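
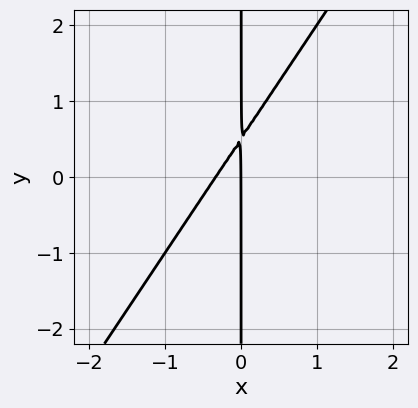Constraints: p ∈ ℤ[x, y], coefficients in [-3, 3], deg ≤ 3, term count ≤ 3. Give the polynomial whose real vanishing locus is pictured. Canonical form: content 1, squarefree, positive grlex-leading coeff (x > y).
3*x^2 - 2*x*y + x

deg p = 2.
Against the integer gridlines: it crosses the x-axis at the gridline x = 0; every point of the y-axis in the box is on the curve.
Assembling these constraints gives the stated polynomial.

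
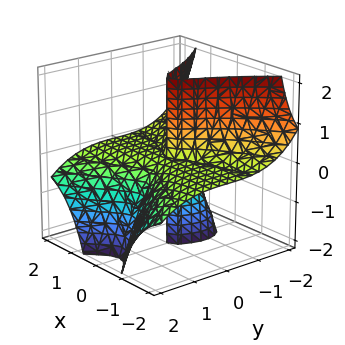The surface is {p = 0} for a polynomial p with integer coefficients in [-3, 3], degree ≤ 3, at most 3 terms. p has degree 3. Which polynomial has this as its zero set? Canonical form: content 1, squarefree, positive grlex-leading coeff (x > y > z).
3*x^2*z + y^3 + y*z

First, I count 2 distinct pieces. They look like related sheets of one shape, so recover p as a whole.
Then, the degree is 3 — the shape is more complex than any degree-2 surface.
Then, reading off the gridlines: the visible z-axis segment lies entirely on the surface; every point of the x-axis in the box is on the surface; one y-axis crossing is at y = 0.
Finally, the integer polynomial consistent with all of this is the stated p.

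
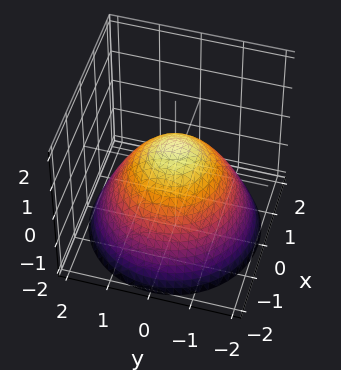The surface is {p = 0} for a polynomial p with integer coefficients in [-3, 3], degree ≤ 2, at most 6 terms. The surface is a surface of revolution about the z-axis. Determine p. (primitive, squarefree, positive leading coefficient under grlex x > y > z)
2*x^2 + 2*y^2 + 3*z - 2

Degree: the shape is more complex than any degree-1 surface, so deg p = 2.
Symmetries: every cross-section ⟂ z is a circle, so x, y appear only via x² + y².
Against the integer gridlines: among the integer gridlines, it crosses the y-axis at y ∈ {-1, 1}; among the integer gridlines, it crosses the x-axis at x ∈ {-1, 1}; a circular section at z = -1 has radius between 1 and 2.
These observations pin down the coefficients.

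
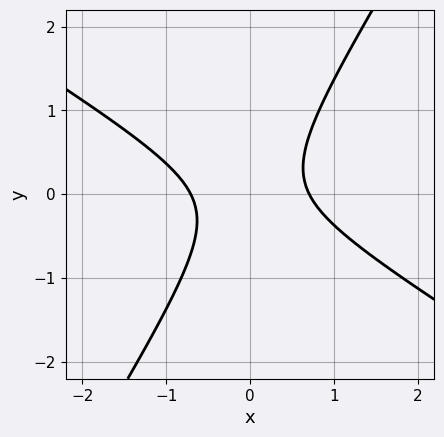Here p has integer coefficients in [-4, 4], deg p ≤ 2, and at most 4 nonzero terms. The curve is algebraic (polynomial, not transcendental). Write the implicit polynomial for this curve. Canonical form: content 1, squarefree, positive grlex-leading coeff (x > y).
2*x^2 + 2*x*y - 2*y^2 - 1

(a) deg p = 2. No degree-1 curve has this shape.
(b) From the visible intercepts: no y-intercept at any integer in the box.
(c) Putting this together gives p.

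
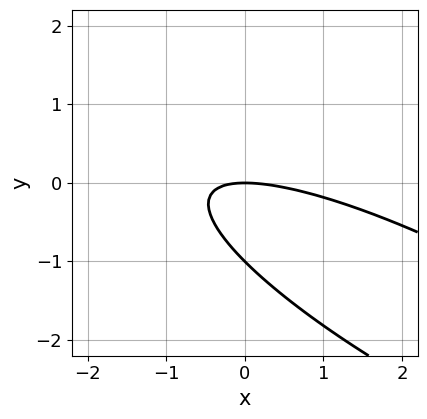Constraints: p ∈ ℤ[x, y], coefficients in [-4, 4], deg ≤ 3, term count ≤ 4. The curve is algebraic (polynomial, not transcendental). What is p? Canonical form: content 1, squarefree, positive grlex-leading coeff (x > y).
The degree is 2 — a generic line meets the curve in up to 2 points.
From the axis intercepts and sections: among the integer gridlines, it crosses the y-axis at y ∈ {-1, 0}; it meets the x-axis at x = 0 (among the integer gridlines).
Putting this together gives p.

x^2 + 3*x*y + 3*y^2 + 3*y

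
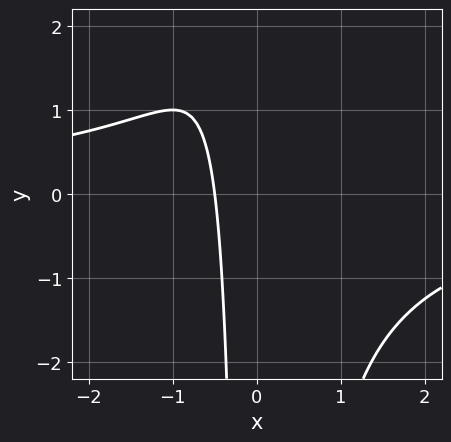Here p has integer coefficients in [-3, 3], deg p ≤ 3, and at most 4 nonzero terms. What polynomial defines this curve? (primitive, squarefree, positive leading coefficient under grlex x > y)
x^2*y + 2*x + 1

1. Degree: a generic line meets the curve in up to 3 points, so deg p = 3.
2. Reading off the gridlines: no y-intercept at any integer in the box.
3. These observations pin down the coefficients.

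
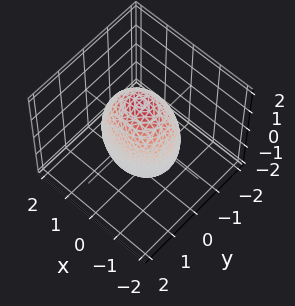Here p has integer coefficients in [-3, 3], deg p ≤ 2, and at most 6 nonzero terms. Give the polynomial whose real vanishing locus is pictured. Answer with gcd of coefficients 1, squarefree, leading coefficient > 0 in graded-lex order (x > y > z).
2*x^2 + 3*y^2 + z^2 - 3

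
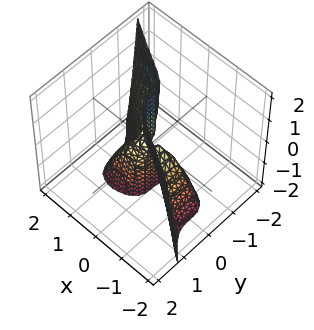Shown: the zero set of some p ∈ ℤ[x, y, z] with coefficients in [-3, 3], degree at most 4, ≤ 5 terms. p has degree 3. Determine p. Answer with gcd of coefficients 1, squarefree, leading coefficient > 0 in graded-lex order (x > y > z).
(a) Degree: a generic line meets the surface in up to 3 points, so deg p = 3.
(b) Observable constraints: it meets the x-axis at x = 0 (among the integer gridlines); the visible z-axis segment lies entirely on the surface.
(c) Together with the visible shape, these determine p as stated.

x^3 + 3*y^3 + x*z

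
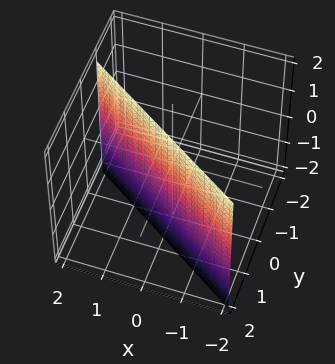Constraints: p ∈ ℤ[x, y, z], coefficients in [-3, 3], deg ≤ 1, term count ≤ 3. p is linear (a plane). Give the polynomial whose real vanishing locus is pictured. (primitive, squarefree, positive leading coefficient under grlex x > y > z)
1. deg p = 1.
2. From the visible intercepts: no z-intercept at any integer in the box; it meets the x-axis at x = 1 (among the integer gridlines).
3. These observations pin down the coefficients.

2*x + 3*y - 2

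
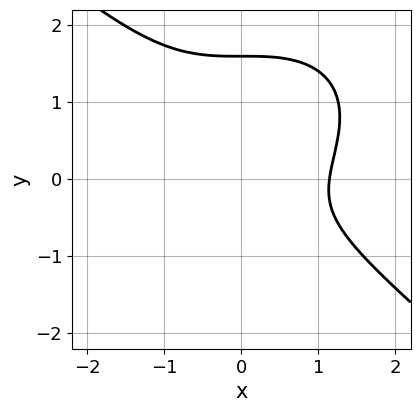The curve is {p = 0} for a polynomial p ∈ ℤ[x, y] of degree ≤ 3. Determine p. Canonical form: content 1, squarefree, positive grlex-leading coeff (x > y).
2*x^3 + 3*y^3 - 3*y^2 - y - 3

1. deg p = 3.
2. The integer polynomial consistent with all of this is the stated p.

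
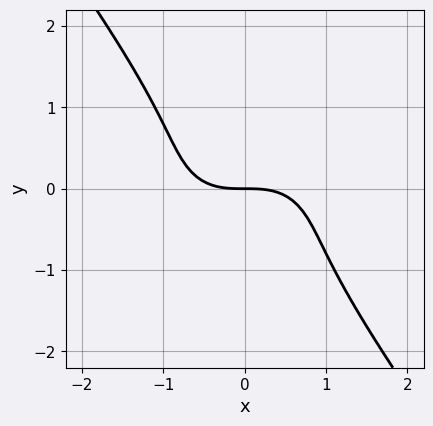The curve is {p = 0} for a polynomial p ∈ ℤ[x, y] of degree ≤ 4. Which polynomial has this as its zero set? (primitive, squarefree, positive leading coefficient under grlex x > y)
1. Degree: no degree-2 curve has this shape, so deg p = 3.
2. Observable constraints: it meets the x-axis at x = 0 (among the integer gridlines); it crosses the y-axis at the gridline y = 0.
3. Putting this together gives p.

2*x^3 + 3*x*y^2 + 3*y^3 + 3*y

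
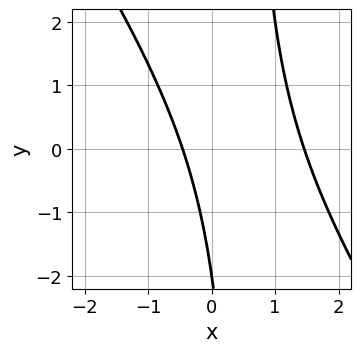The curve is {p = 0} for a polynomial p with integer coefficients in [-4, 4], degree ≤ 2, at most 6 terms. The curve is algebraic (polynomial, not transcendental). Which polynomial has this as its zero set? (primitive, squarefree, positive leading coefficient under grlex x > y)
3*x^2 + 2*x*y - 3*x - y - 2

Degree: a generic line meets the curve in up to 2 points, so deg p = 2.
Reading off the gridlines: one y-axis crossing is at y = -2.
Together with the visible shape, these determine p as stated.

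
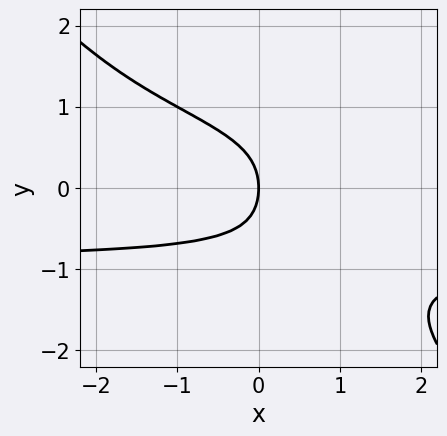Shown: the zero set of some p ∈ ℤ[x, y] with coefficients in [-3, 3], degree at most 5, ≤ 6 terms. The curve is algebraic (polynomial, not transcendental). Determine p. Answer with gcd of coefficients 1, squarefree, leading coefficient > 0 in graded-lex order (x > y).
Degree: the shape is more complex than any degree-3 curve, so deg p = 4.
Checking where it meets the axes: it meets the y-axis at y = 0 (among the integer gridlines); it meets the x-axis at x = 0 (among the integer gridlines).
Assembling these constraints gives the stated polynomial.

3*x*y^3 + 3*y^4 - x*y^2 + 2*y^2 + 3*x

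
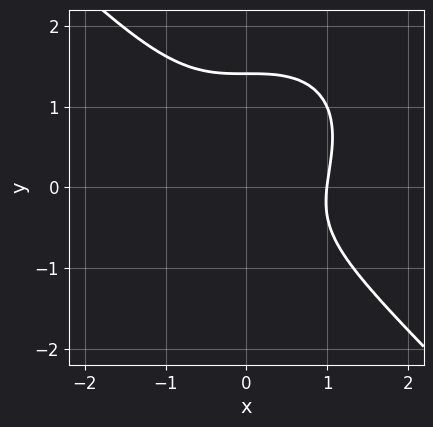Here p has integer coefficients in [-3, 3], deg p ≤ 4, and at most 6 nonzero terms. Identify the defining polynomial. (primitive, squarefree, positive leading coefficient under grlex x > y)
Degree: the shape is more complex than any degree-2 curve, so deg p = 3.
Reading off the gridlines: it meets the x-axis at x = 1 (among the integer gridlines).
Together with the visible shape, these determine p as stated.

3*x^3 + 3*y^3 - 2*y^2 - y - 3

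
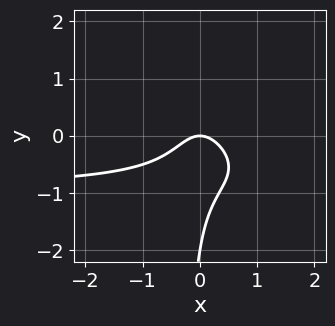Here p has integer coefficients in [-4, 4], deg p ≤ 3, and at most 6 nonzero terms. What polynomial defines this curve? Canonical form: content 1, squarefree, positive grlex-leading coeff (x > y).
1. deg p = 3. The shape is more complex than any degree-2 curve.
2. Checking where it meets the axes: it meets the x-axis at x = 0 (among the integer gridlines); the y-axis gridline crossings are at y ∈ {-2, 0}.
3. Matching integer coefficients to the picture gives p.

3*x^2*y + 3*x*y^2 + 3*x^2 + y^2 + 2*y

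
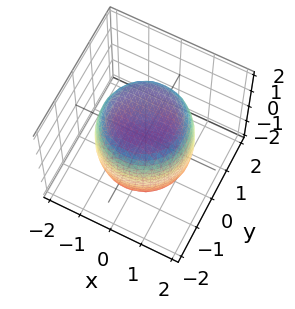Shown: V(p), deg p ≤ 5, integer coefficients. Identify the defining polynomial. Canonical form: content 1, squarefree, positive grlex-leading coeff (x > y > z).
1. Degree: no degree-3 surface has this shape, so deg p = 4.
2. Symmetries: rotational symmetry about the z-axis ⇒ p depends on x, y only through x² + y².
3. Against the integer gridlines: a circular section at z = -1 has radius between 1 and 2.
4. Together with the visible shape, these determine p as stated.

x^4 + 2*x^2*y^2 + y^4 - x^2 - y^2 + z^2 - 2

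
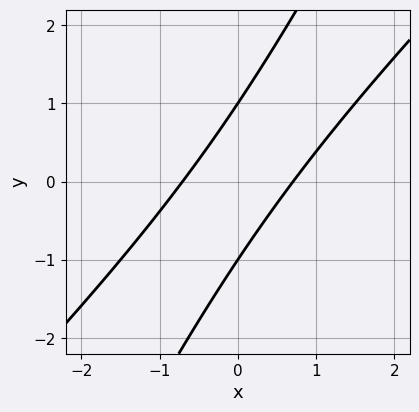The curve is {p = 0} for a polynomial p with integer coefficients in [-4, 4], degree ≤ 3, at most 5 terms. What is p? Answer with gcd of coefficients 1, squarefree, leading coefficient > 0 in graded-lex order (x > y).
(a) deg p = 2.
(b) From the visible intercepts: among the integer gridlines, it crosses the y-axis at y ∈ {-1, 1}.
(c) These observations pin down the coefficients.

2*x^2 - 3*x*y + y^2 - 1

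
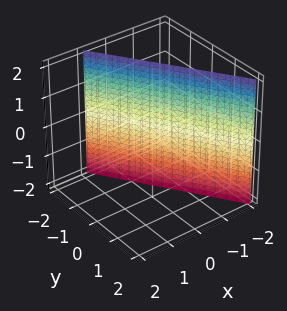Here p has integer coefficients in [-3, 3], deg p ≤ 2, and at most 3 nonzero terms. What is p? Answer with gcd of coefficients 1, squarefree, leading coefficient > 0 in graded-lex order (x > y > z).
3*x + 2*y + 2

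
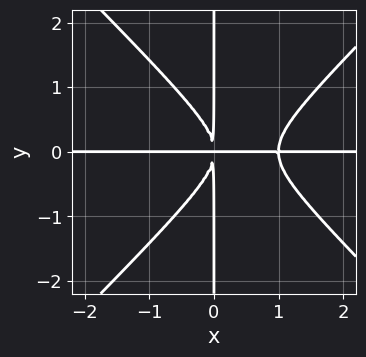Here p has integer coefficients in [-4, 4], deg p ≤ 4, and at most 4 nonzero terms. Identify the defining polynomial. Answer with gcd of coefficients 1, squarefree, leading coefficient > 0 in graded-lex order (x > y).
x^3*y - x*y^3 - x^2*y

1. deg p = 4. The shape is more complex than any degree-3 curve.
2. From the axis intercepts and sections: the visible x-axis segment lies entirely on the curve; the visible y-axis segment lies entirely on the curve.
3. Together with the visible shape, these determine p as stated.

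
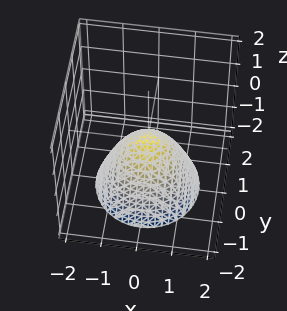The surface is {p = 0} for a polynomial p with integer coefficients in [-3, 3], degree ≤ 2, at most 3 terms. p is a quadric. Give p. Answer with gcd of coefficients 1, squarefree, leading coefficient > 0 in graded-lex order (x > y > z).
x^2 + y^2 + z

First, the degree is 2 — a paraboloid; a quadric.
Next, by symmetry, the z-axis is an axis of rotation, so x and y enter only as x² + y².
Then, reading off the gridlines: it crosses the x-axis at the gridline x = 0; a circular section at z = -1 has radius exactly 1.
Finally, fitting integer coefficients to these (and the overall shape) gives p.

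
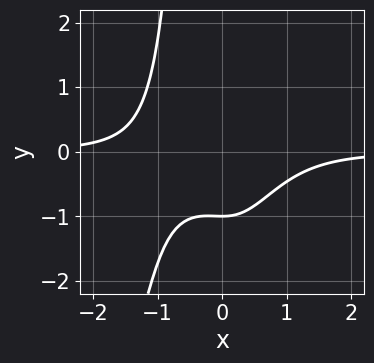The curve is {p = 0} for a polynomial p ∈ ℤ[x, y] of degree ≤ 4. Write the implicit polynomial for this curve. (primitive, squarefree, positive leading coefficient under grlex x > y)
1. Degree: a generic line meets the curve in up to 4 points, so deg p = 4.
2. Reading off the gridlines: it crosses the y-axis at the gridline y = -1; the curve avoids every integer x-axis point in the box.
3. The integer polynomial consistent with all of this is the stated p.

3*x^3*y - x^2*y^2 + 3*y + 3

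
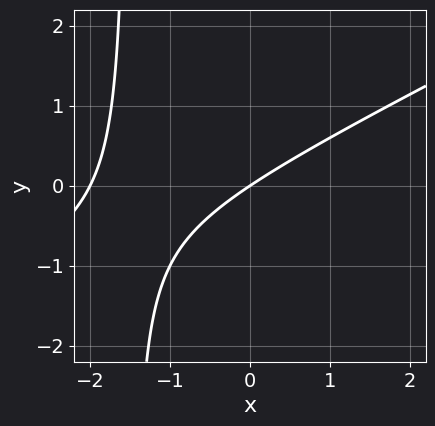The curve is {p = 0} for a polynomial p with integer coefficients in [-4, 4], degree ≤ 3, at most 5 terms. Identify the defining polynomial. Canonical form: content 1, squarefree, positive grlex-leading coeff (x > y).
x^2 - 2*x*y + 2*x - 3*y

(a) The degree is 2 — the shape is more complex than any degree-1 curve.
(b) Reading off the gridlines: it meets the y-axis at y = 0 (among the integer gridlines); the x-axis gridline crossings are at x ∈ {-2, 0}.
(c) Solving for integer coefficients yields p as stated.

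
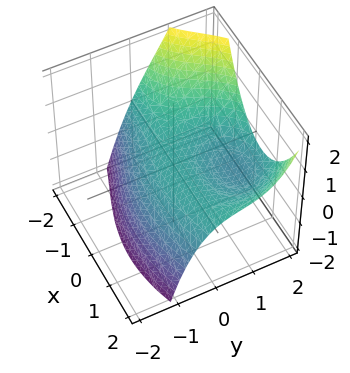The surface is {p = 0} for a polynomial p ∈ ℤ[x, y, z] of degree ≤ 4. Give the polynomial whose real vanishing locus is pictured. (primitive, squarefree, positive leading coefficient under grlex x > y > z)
x^2*y + y^3 - x*y - 2*y^2 - 3*z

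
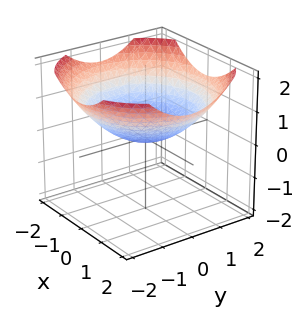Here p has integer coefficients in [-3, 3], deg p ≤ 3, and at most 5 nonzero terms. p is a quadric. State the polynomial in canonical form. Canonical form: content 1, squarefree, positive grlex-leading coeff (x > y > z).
1. The degree is 2 — a single bowl opening along one axis; a quadric.
2. Symmetries: the surface is invariant under rotation about z: p = q(x² + y², z).
3. From the axis intercepts and sections: it meets the y-axis at y = 0 (among the integer gridlines); it meets the z-axis at z = 0 (among the integer gridlines).
4. Solving for integer coefficients yields p as stated.

x^2 + y^2 - 3*z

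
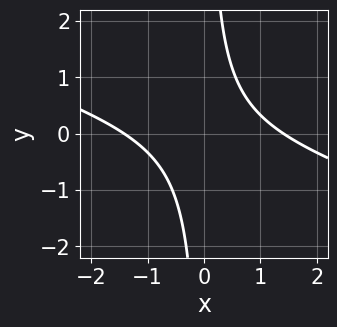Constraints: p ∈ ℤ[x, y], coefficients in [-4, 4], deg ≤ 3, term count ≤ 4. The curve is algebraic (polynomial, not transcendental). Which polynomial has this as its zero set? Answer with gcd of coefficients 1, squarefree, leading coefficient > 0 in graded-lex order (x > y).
x^2 + 3*x*y - 2

(a) deg p = 2. No degree-1 curve has this shape.
(b) From the visible intercepts: no y-intercept at any integer in the box.
(c) Solving for integer coefficients yields p as stated.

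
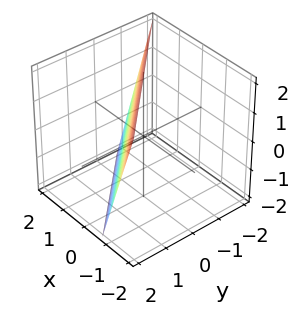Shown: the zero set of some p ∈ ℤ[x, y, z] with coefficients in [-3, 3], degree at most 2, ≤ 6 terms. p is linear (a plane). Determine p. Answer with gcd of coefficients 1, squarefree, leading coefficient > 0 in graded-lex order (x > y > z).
3*x + 3*y + z - 2

The degree is 1 — every cross-section is a straight line — this is a plane.
Reading off the gridlines: it meets the z-axis at z = 2 (among the integer gridlines).
Matching integer coefficients to the picture gives p.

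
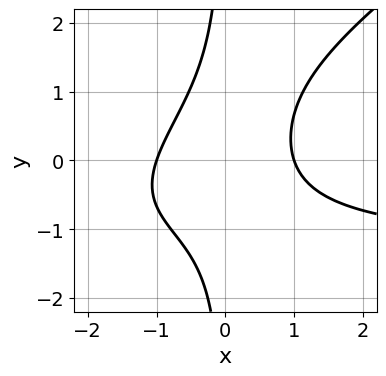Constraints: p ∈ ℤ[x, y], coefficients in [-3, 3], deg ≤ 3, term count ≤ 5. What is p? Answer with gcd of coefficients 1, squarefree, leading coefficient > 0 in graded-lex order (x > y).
2*x^2*y - 3*x*y^2 + 3*x^2 - 3

(a) deg p = 3. No degree-2 curve has this shape.
(b) From the axis intercepts and sections: it misses every integer gridline on the y-axis; among the integer gridlines, it crosses the x-axis at x ∈ {-1, 1}.
(c) Fitting integer coefficients to these (and the overall shape) gives p.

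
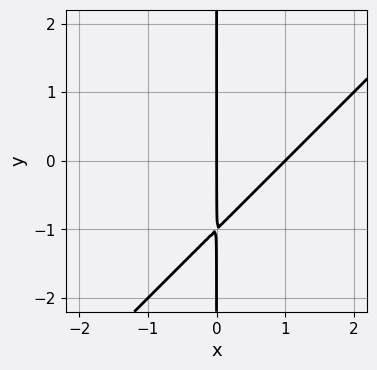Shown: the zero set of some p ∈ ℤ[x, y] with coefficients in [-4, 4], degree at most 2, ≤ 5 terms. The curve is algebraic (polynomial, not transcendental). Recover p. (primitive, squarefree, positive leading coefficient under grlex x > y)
(a) deg p = 2. The shape is more complex than any degree-1 curve.
(b) From the visible intercepts: among the integer gridlines, it crosses the x-axis at x ∈ {0, 1}; the visible y-axis segment lies entirely on the curve.
(c) The integer polynomial consistent with all of this is the stated p.

x^2 - x*y - x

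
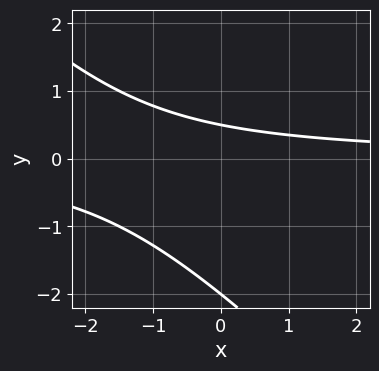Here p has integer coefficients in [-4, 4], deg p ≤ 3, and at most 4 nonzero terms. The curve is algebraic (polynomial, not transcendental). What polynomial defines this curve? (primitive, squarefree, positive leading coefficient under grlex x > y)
First, the degree is 2 — no degree-1 curve has this shape.
Next, from the visible intercepts: one y-axis crossing is at y = -2; no x-intercept at any integer in the box.
Finally, together with the visible shape, these determine p as stated.

2*x*y + 2*y^2 + 3*y - 2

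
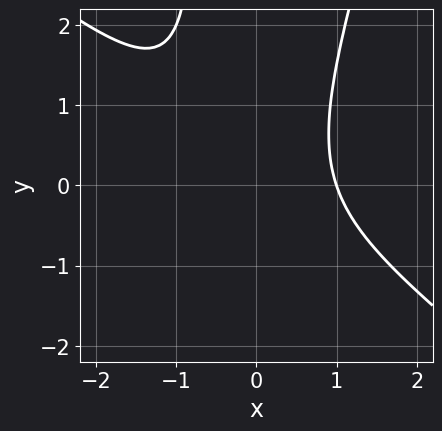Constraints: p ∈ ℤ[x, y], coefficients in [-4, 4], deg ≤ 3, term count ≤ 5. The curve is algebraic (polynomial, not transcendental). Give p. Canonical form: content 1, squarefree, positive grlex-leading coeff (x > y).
(a) The degree is 3 — the shape is more complex than any degree-2 curve.
(b) From the axis intercepts and sections: it meets the x-axis at x = 1 (among the integer gridlines); no y-intercept at any integer in the box.
(c) Putting this together gives p.

3*x^3 + 3*x^2*y - x*y^2 - y^2 - 3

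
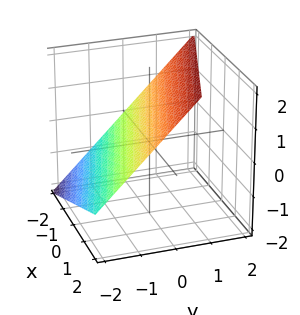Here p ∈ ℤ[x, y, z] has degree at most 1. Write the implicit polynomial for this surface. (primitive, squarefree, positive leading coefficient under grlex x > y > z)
x + 3*y - 3*z + 2

First, the degree is 1 — the surface is flat (a plane).
Then, reading off the gridlines: it meets the x-axis at x = -2 (among the integer gridlines).
Finally, matching integer coefficients to the picture gives p.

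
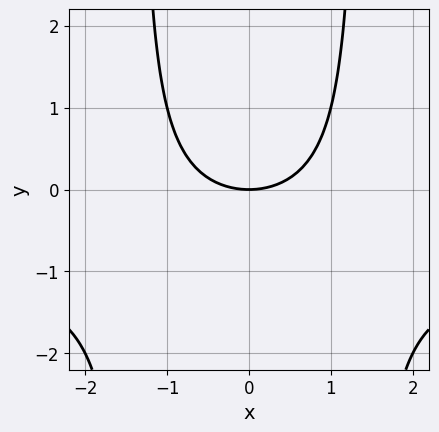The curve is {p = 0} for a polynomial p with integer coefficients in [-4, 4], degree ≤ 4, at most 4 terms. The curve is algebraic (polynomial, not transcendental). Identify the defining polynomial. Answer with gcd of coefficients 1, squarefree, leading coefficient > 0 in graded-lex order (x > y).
1. deg p = 3.
2. Symmetries: it's symmetric under x → −x, forcing even powers of x.
3. Checking where it meets the axes: it meets the y-axis at y = 0 (among the integer gridlines); one x-axis crossing is at x = 0.
4. Putting this together gives p.

x^2*y + x^2 - 2*y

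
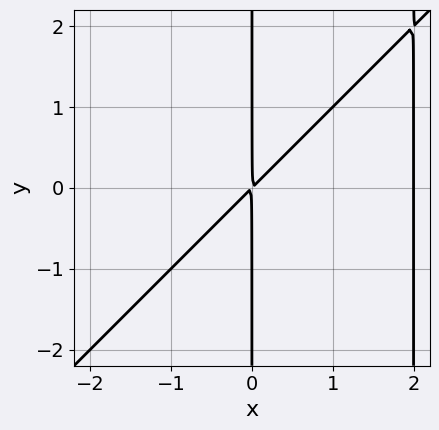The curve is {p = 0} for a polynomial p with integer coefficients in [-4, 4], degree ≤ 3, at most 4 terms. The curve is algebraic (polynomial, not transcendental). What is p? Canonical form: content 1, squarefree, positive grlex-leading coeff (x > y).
x^3 - x^2*y - 2*x^2 + 2*x*y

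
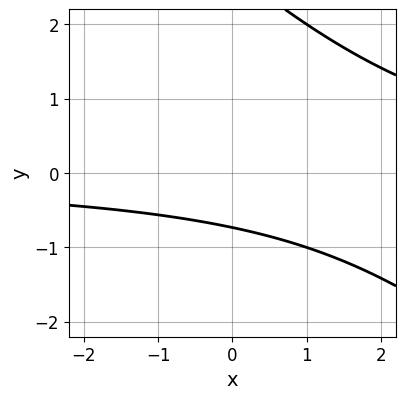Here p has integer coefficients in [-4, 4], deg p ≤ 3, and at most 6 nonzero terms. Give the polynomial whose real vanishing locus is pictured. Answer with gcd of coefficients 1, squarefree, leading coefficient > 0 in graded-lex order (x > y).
x*y + y^2 - 2*y - 2

(a) deg p = 2.
(b) Observable constraints: no x-intercept at any integer in the box.
(c) The integer polynomial consistent with all of this is the stated p.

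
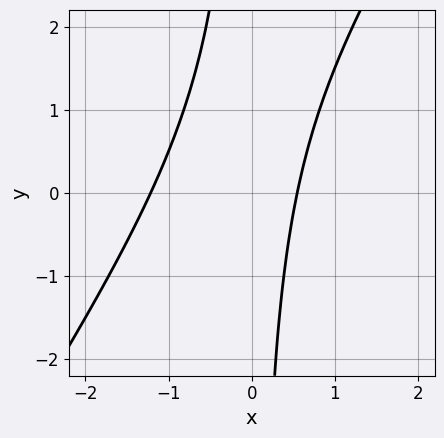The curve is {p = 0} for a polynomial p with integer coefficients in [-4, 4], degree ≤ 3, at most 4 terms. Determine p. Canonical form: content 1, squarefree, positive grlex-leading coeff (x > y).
3*x^2 - 2*x*y + 2*x - 2

(a) The degree is 2 — a generic line meets the curve in up to 2 points.
(b) Against the integer gridlines: no y-intercept at any integer in the box.
(c) Together with the visible shape, these determine p as stated.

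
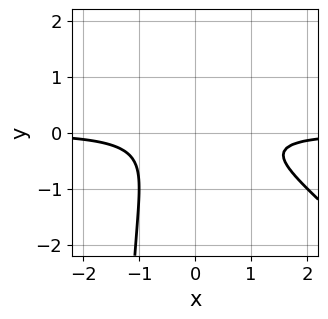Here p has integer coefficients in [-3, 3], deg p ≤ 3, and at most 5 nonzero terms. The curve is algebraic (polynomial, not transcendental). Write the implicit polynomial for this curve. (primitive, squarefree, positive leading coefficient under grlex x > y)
(a) The degree is 3 — no degree-2 curve has this shape.
(b) Reading off the gridlines: it misses every integer gridline on the y-axis; no x-intercept at any integer in the box.
(c) Fitting integer coefficients to these (and the overall shape) gives p.

2*x^2*y + 2*x*y^2 + 3*y^2 + 1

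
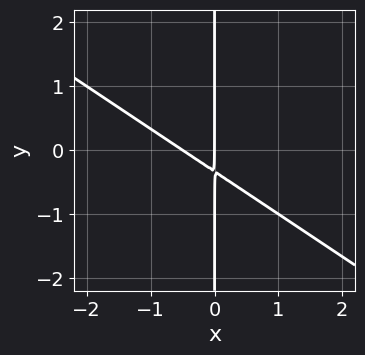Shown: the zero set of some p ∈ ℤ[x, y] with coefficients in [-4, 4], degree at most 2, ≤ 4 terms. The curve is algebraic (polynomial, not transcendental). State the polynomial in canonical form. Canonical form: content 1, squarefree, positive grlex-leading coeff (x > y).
(a) The degree is 2 — no degree-1 curve has this shape.
(b) From the visible intercepts: it meets the x-axis at x = 0 (among the integer gridlines); every point of the y-axis in the box is on the curve.
(c) The integer polynomial consistent with all of this is the stated p.

2*x^2 + 3*x*y + x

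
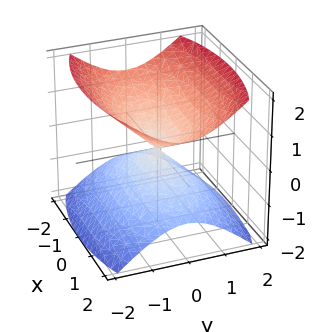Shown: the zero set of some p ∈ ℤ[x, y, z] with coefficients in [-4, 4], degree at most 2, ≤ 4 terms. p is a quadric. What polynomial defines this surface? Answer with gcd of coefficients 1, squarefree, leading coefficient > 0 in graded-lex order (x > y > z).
The picture has 2 separate pieces. Treating them together as one polynomial.
deg p = 2. Two nappes meeting at a single point; a quadric.
Symmetries: it's symmetric under x → −x, forcing even powers of x; the y ↦ −y reflection is a symmetry, so y appears only in even powers; the z ↦ −z reflection is a symmetry, so z appears only in even powers.
Checking where it meets the axes: it crosses the y-axis at the gridline y = 0; it crosses the z-axis at the gridline z = 0; one x-axis crossing is at x = 0.
Fitting integer coefficients to these (and the overall shape) gives p.

x^2 + 3*y^2 - 3*z^2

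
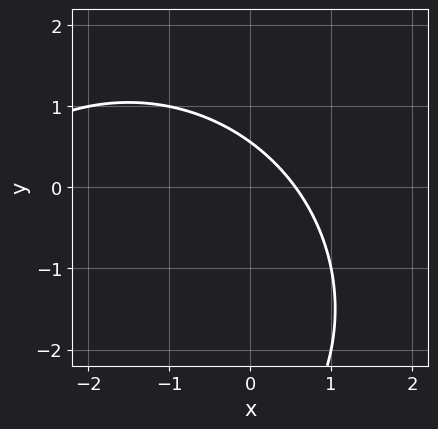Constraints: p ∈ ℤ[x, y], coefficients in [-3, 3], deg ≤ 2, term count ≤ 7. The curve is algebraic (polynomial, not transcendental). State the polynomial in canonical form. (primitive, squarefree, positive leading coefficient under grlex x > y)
x^2 + y^2 + 3*x + 3*y - 2

First, degree: the shape is more complex than any degree-1 curve, so deg p = 2.
Finally, matching integer coefficients to the picture gives p.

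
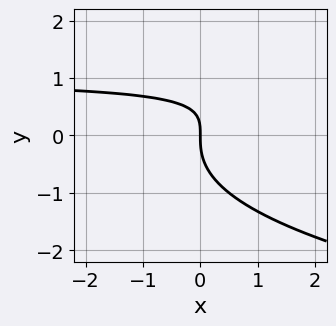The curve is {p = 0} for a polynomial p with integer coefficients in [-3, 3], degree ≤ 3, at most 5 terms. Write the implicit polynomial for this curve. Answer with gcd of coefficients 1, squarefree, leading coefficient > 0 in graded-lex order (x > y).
y^3 - x*y + x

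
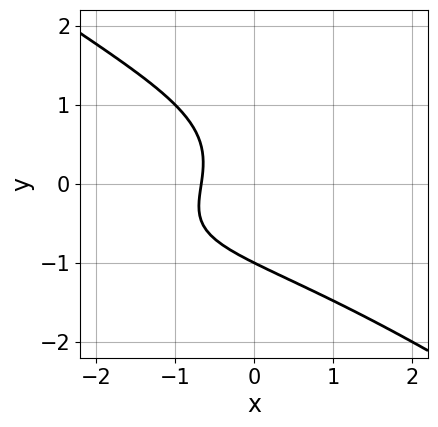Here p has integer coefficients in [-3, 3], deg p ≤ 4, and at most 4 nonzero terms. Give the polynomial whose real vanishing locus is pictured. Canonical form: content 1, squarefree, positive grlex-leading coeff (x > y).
x^2*y - 2*y^3 - 3*x - 2

(a) The degree is 3 — a generic line meets the curve in up to 3 points.
(b) Checking where it meets the axes: it crosses the y-axis at the gridline y = -1.
(c) Putting this together gives p.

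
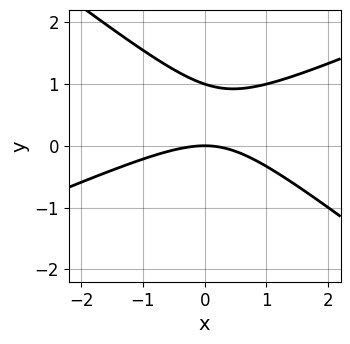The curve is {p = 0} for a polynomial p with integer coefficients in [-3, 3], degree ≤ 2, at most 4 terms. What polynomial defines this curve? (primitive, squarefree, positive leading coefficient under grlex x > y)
x^2 - x*y - 3*y^2 + 3*y

(a) The degree is 2 — a generic line meets the curve in up to 2 points.
(b) Reading off the gridlines: it crosses the x-axis at the gridline x = 0; the y-axis gridline crossings are at y ∈ {0, 1}.
(c) These observations pin down the coefficients.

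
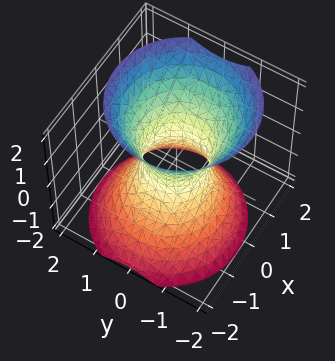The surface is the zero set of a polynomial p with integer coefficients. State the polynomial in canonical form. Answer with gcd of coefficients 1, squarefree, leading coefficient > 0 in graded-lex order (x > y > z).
(a) Degree: the shape is more complex than any degree-1 surface, so deg p = 2.
(b) Observable constraints: no z-intercept at any integer in the box.
(c) These observations pin down the coefficients.

3*x^2 - x*z + 3*y^2 - 2*z^2 - 2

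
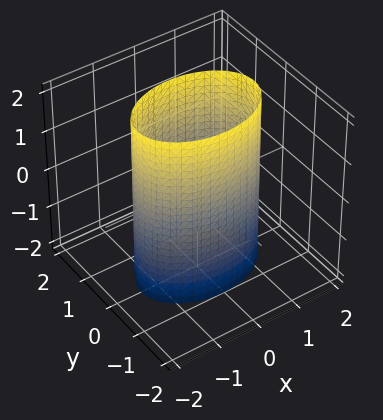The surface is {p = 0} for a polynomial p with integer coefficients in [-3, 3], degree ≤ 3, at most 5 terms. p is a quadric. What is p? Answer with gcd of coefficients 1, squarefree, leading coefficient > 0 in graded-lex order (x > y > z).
x^2 + 2*y^2 - 2

First, degree: constant cross-section along one axis; a quadric, so deg p = 2.
Next, symmetries: it's symmetric under z → −z, forcing even powers of z; mirror symmetry y ↦ −y ⇒ only even powers of y; mirror symmetry x ↦ −x ⇒ only even powers of x.
Then, from the axis intercepts and sections: among the integer gridlines, it crosses the y-axis at y ∈ {-1, 1}; no z-intercept at any integer in the box.
Finally, the integer polynomial consistent with all of this is the stated p.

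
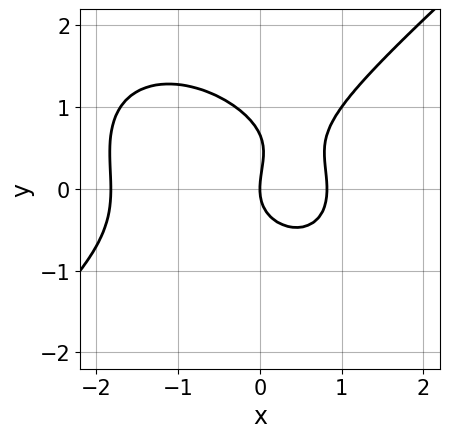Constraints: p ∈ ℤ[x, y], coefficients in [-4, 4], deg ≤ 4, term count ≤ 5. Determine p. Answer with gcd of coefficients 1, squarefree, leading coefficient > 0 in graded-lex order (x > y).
2*x^3 - 3*y^3 + 2*x^2 + 2*y^2 - 3*x

First, deg p = 3. No degree-2 curve has this shape.
Then, observable constraints: it meets the x-axis at x = 0 (among the integer gridlines); it crosses the y-axis at the gridline y = 0.
Finally, assembling these constraints gives the stated polynomial.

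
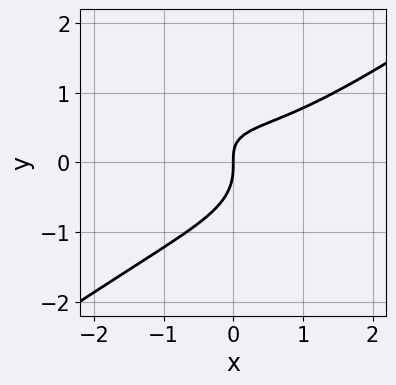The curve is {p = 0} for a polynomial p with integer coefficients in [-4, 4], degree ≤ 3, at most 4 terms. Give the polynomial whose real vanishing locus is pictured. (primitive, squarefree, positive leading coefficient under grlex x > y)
x^3 - 3*y^3 - 2*x*y + 2*x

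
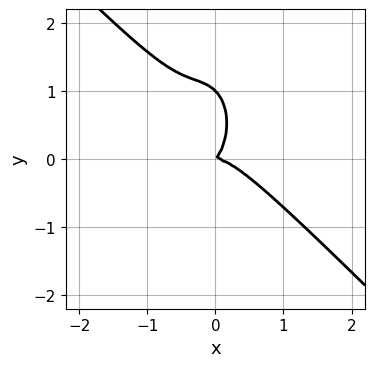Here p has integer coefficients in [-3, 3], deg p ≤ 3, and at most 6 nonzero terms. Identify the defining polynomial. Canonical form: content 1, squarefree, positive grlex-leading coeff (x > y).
(a) The degree is 3 — the shape is more complex than any degree-2 curve.
(b) Observable constraints: it meets the x-axis at x = 0 (among the integer gridlines); among the integer gridlines, it crosses the y-axis at y ∈ {0, 1}.
(c) Putting this together gives p.

3*x^3 + 2*x^2*y + y^3 + x*y - y^2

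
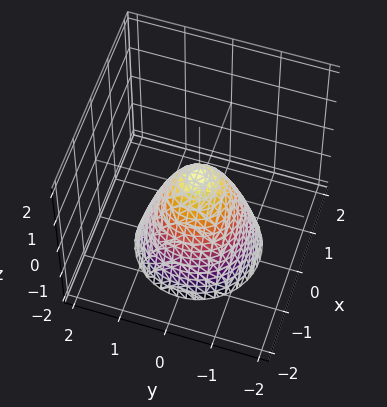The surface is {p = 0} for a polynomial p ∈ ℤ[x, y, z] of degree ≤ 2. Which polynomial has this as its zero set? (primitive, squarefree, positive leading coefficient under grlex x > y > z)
3*x^2 + 3*y^2 + 2*z - 1

First, deg p = 2.
Next, symmetries: the surface is invariant under rotation about z: p = q(x² + y², z).
Then, from the visible intercepts: a circular section at z = -2 has radius between 1 and 2.
Finally, these observations pin down the coefficients.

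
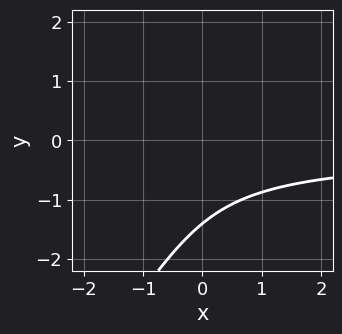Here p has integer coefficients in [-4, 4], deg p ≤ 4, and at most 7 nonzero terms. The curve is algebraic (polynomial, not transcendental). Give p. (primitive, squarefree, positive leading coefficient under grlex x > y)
3*x*y^2 - 2*y^3 - 2*y^2 - y - 3

First, degree: the shape is more complex than any degree-2 curve, so deg p = 3.
Next, from the axis intercepts and sections: the curve avoids every integer x-axis point in the box.
Finally, together with the visible shape, these determine p as stated.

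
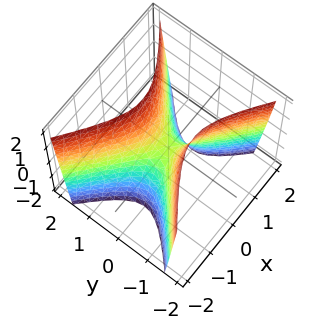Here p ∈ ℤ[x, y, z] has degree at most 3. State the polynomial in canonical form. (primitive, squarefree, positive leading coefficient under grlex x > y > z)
2*x^2 - 3*y^2 + z

Degree: a saddle surface; a quadric, so deg p = 2.
Symmetries: it's symmetric under y → −y, forcing even powers of y; mirror symmetry x ↦ −x ⇒ only even powers of x.
From the visible intercepts: one z-axis crossing is at z = 0; one x-axis crossing is at x = 0.
Assembling these constraints gives the stated polynomial.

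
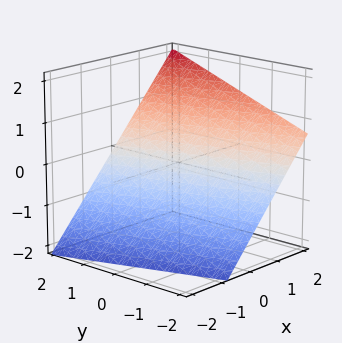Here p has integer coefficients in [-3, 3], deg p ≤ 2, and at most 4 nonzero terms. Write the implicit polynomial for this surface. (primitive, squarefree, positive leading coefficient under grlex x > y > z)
3*x + y - 3*z - 2

First, degree: every cross-section is a straight line — this is a plane, so deg p = 1.
Next, from the axis intercepts and sections: it crosses the y-axis at the gridline y = 2.
Finally, assembling these constraints gives the stated polynomial.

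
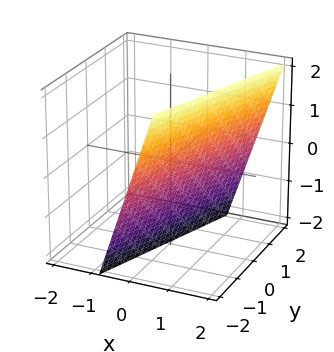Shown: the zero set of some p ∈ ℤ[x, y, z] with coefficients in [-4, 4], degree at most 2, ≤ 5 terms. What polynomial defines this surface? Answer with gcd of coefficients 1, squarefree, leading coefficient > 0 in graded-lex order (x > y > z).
3*x - y - z - 2

1. The degree is 1 — every cross-section is a straight line — this is a plane.
2. Checking where it meets the axes: it meets the z-axis at z = -2 (among the integer gridlines); it crosses the y-axis at the gridline y = -2.
3. Matching integer coefficients to the picture gives p.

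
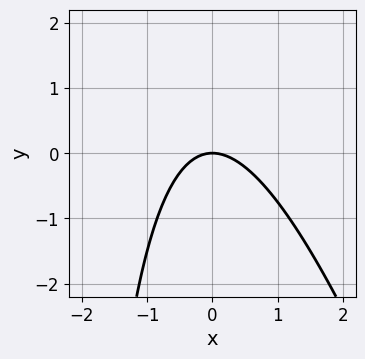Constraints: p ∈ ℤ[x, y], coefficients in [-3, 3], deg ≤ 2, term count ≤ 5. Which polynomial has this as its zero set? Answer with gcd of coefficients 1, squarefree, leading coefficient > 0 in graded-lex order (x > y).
3*x^2 + x*y + 3*y

First, degree: the shape is more complex than any degree-1 curve, so deg p = 2.
Then, from the axis intercepts and sections: one y-axis crossing is at y = 0; it meets the x-axis at x = 0 (among the integer gridlines).
Finally, the integer polynomial consistent with all of this is the stated p.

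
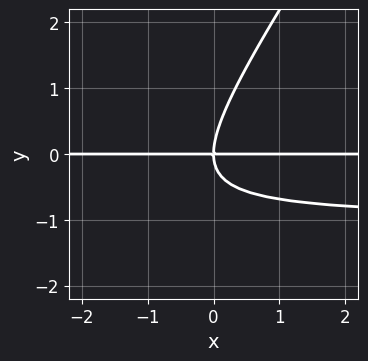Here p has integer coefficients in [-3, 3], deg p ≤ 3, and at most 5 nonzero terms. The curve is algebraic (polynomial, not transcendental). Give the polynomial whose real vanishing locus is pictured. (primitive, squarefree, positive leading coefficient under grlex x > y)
(a) Degree: no degree-2 curve has this shape, so deg p = 3.
(b) Checking where it meets the axes: the visible x-axis segment lies entirely on the curve; it crosses the y-axis at the gridline y = 0.
(c) The integer polynomial consistent with all of this is the stated p.

3*x*y^2 - 2*y^3 + 3*x*y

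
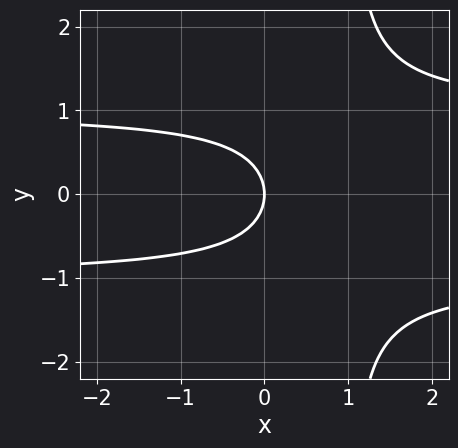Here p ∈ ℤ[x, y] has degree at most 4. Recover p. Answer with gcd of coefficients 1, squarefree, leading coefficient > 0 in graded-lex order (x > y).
x*y^2 - y^2 - x

1. Degree: the shape is more complex than any degree-2 curve, so deg p = 3.
2. Symmetries: mirror symmetry y ↦ −y ⇒ only even powers of y.
3. Observable constraints: it meets the y-axis at y = 0 (among the integer gridlines); it crosses the x-axis at the gridline x = 0.
4. Assembling these constraints gives the stated polynomial.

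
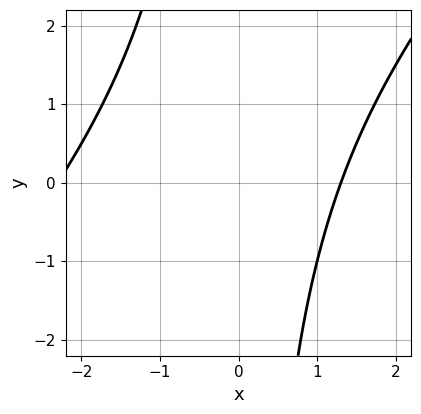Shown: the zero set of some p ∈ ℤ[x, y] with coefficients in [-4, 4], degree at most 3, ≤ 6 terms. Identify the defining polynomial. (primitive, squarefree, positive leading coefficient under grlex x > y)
x^2 - x*y + x - 3

1. deg p = 2. A generic line meets the curve in up to 2 points.
2. From the axis intercepts and sections: no y-intercept at any integer in the box.
3. Matching integer coefficients to the picture gives p.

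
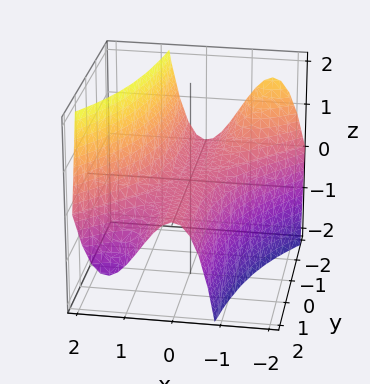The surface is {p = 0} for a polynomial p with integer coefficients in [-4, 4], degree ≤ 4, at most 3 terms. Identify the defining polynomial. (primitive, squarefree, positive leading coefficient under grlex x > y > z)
x^3 - x^2*y - z

First, deg p = 3.
Next, reading off the gridlines: one x-axis crossing is at x = 0; it meets the z-axis at z = 0 (among the integer gridlines); every point of the y-axis in the box is on the surface.
Finally, together with the visible shape, these determine p as stated.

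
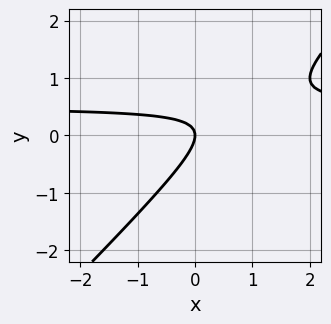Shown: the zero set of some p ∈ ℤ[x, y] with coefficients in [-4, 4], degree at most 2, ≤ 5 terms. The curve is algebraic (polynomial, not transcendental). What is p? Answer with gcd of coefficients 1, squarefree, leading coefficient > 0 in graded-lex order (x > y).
The degree is 2 — the shape is more complex than any degree-1 curve.
Reading off the gridlines: it meets the y-axis at y = 0 (among the integer gridlines); it crosses the x-axis at the gridline x = 0.
Together with the visible shape, these determine p as stated.

2*x*y - 2*y^2 - x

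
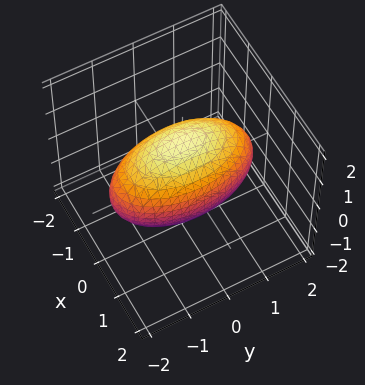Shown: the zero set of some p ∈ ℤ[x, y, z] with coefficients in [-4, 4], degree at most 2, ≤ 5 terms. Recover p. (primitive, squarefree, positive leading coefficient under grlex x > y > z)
Degree: bounded and convex; a quadric, so deg p = 2.
Symmetries: mirror symmetry z ↦ −z ⇒ only even powers of z; it's symmetric under x → −x, forcing even powers of x; mirror symmetry y ↦ −y ⇒ only even powers of y.
From the visible intercepts: among the integer gridlines, it crosses the x-axis at x ∈ {-1, 1}.
The integer polynomial consistent with all of this is the stated p.

3*x^2 + y^2 + 2*z^2 - 3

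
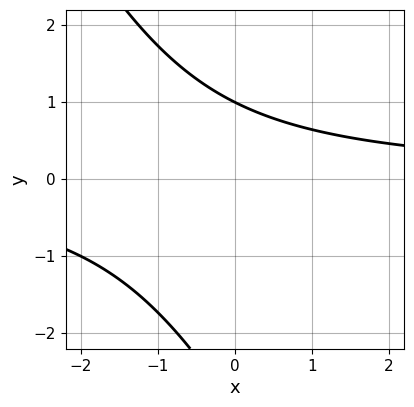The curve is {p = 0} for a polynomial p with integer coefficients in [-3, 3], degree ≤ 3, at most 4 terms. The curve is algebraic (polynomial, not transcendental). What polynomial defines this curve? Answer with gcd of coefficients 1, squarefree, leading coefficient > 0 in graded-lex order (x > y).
First, degree: no degree-1 curve has this shape, so deg p = 2.
Next, from the axis intercepts and sections: one y-axis crossing is at y = 1; it misses every integer gridline on the x-axis.
Finally, fitting integer coefficients to these (and the overall shape) gives p.

2*x*y + y^2 + 2*y - 3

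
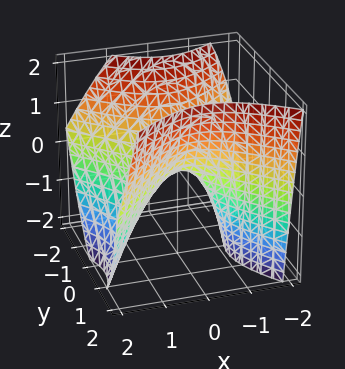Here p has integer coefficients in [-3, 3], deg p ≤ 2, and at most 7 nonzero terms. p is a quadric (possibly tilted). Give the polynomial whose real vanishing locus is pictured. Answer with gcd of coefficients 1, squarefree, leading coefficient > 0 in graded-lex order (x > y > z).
3*x^2 + x*z - 3*y^2 - y*z + 3*z

(a) deg p = 2.
(b) From the visible intercepts: one y-axis crossing is at y = 0; one x-axis crossing is at x = 0.
(c) Solving for integer coefficients yields p as stated.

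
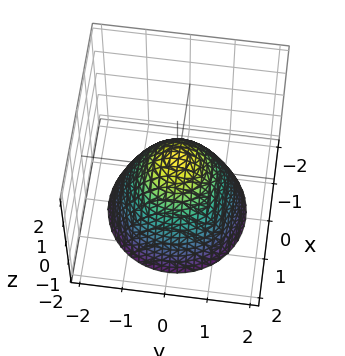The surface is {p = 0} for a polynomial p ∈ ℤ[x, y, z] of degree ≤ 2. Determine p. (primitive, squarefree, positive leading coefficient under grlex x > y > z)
1. The degree is 2 — no degree-1 surface has this shape.
2. By symmetry, the surface is invariant under rotation about z: p = q(x² + y², z).
3. From the axis intercepts and sections: a circular section at z = -1 has radius between 1 and 2.
4. The integer polynomial consistent with all of this is the stated p.

2*x^2 + 2*y^2 + 2*z - 1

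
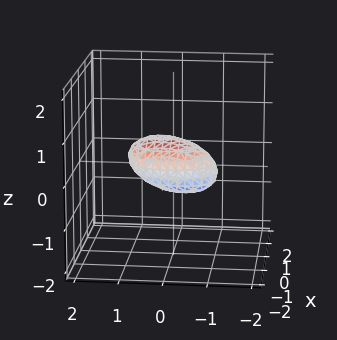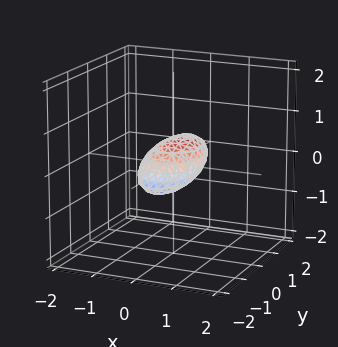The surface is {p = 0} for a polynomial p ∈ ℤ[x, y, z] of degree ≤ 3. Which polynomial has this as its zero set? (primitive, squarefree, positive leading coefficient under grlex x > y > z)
(a) The degree is 2 — a generic line meets the surface in up to 2 points.
(b) Against the integer gridlines: among the integer gridlines, it crosses the y-axis at y ∈ {-1, 1}.
(c) Assembling these constraints gives the stated polynomial.

2*x^2 - x*z + y^2 - y*z + 3*z^2 - 1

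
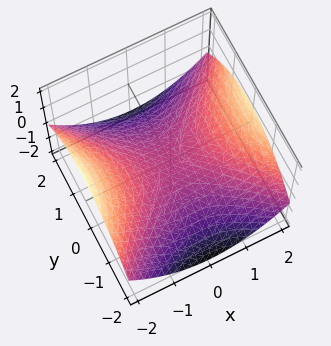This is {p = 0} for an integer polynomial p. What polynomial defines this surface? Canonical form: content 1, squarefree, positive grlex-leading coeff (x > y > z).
x^2 - y^2 - 3*z

Degree: a saddle surface; a quadric, so deg p = 2.
Symmetries: mirror symmetry x ↦ −x ⇒ only even powers of x; it's symmetric under y → −y, forcing even powers of y.
Against the integer gridlines: it meets the z-axis at z = 0 (among the integer gridlines); it crosses the y-axis at the gridline y = 0.
Together with the visible shape, these determine p as stated.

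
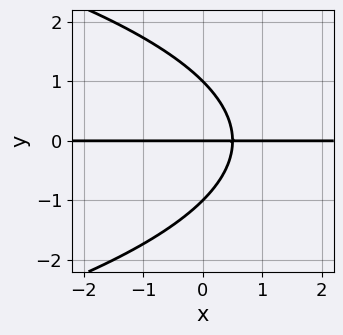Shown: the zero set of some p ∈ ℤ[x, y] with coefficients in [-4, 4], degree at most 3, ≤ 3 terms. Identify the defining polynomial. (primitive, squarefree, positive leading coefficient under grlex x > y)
1. The degree is 3 — the shape is more complex than any degree-2 curve.
2. From the axis intercepts and sections: every point of the x-axis in the box is on the curve; the y-axis gridline crossings are at y ∈ {-1, 0, 1}.
3. Matching integer coefficients to the picture gives p.

y^3 + 2*x*y - y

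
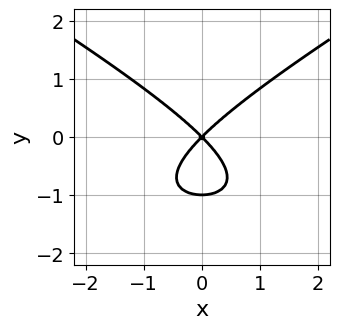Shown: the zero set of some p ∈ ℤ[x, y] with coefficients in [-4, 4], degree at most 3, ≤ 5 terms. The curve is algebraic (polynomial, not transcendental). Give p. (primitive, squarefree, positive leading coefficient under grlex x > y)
1. deg p = 3.
2. Symmetries: it's symmetric under x → −x, forcing even powers of x.
3. Checking where it meets the axes: it crosses the x-axis at the gridline x = 0; among the integer gridlines, it crosses the y-axis at y ∈ {-1, 0}.
4. Fitting integer coefficients to these (and the overall shape) gives p.

x^2*y - 3*y^3 + 3*x^2 - 3*y^2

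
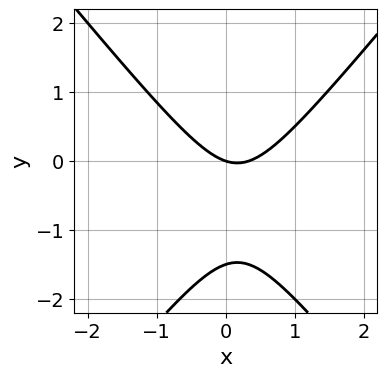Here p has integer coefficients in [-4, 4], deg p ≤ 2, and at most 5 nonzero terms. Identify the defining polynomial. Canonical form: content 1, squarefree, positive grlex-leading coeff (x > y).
3*x^2 - 2*y^2 - x - 3*y

First, the degree is 2 — a generic line meets the curve in up to 2 points.
Then, checking where it meets the axes: it meets the x-axis at x = 0 (among the integer gridlines); one y-axis crossing is at y = 0.
Finally, putting this together gives p.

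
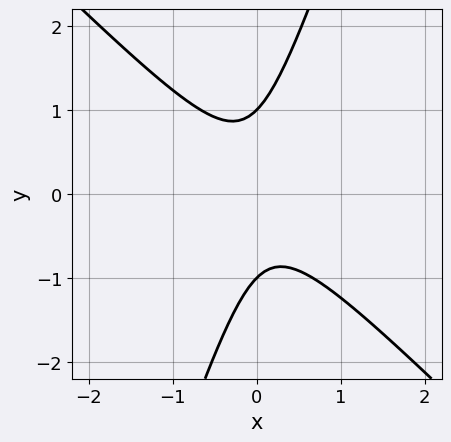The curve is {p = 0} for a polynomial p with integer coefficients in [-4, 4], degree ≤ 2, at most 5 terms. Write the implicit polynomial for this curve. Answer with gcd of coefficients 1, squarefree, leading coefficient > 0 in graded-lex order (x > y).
(a) deg p = 2. No degree-1 curve has this shape.
(b) From the visible intercepts: among the integer gridlines, it crosses the y-axis at y ∈ {-1, 1}; it misses every integer gridline on the x-axis.
(c) Together with the visible shape, these determine p as stated.

3*x^2 + 2*x*y - y^2 + 1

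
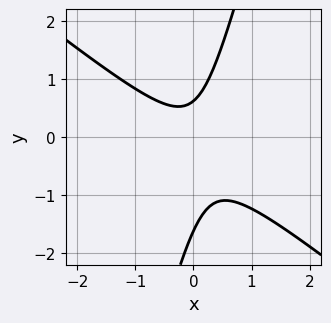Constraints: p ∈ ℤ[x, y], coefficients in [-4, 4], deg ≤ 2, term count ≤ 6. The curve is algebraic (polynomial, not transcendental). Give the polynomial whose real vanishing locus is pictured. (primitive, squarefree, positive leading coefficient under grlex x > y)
First, deg p = 2. A generic line meets the curve in up to 2 points.
Then, reading off the gridlines: the curve avoids every integer x-axis point in the box.
Finally, fitting integer coefficients to these (and the overall shape) gives p.

3*x^2 + 3*x*y - y^2 - y + 1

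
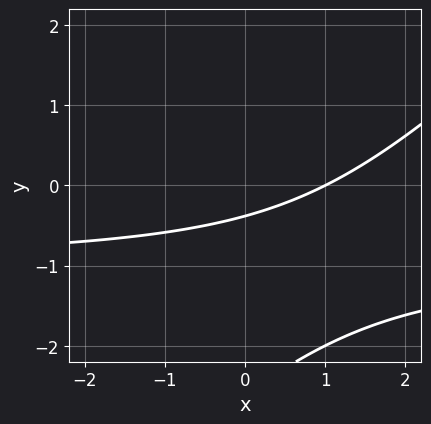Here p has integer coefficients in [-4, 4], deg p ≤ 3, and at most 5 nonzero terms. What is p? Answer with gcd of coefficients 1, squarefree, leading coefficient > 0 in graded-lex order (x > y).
x*y - y^2 + x - 3*y - 1

(a) The degree is 2 — a generic line meets the curve in up to 2 points.
(b) Reading off the gridlines: one x-axis crossing is at x = 1.
(c) Matching integer coefficients to the picture gives p.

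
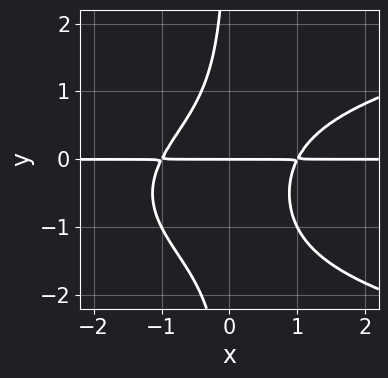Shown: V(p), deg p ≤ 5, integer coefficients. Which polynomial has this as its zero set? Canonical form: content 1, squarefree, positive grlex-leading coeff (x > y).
1. deg p = 4.
2. Checking where it meets the axes: every point of the x-axis in the box is on the curve; it meets the y-axis at y = 0 (among the integer gridlines).
3. Matching integer coefficients to the picture gives p.

x*y^3 - x^2*y + x*y^2 + y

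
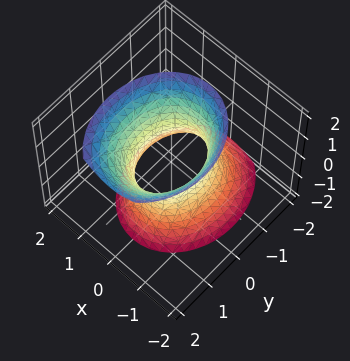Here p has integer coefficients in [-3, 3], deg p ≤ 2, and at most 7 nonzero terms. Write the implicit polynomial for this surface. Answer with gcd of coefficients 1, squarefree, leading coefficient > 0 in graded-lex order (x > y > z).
deg p = 2.
From the axis intercepts and sections: the surface avoids every integer z-axis point in the box; among the integer gridlines, it crosses the y-axis at y ∈ {-1, 1}.
Together with the visible shape, these determine p as stated.

3*x^2 + 2*y^2 - y*z - z^2 - 2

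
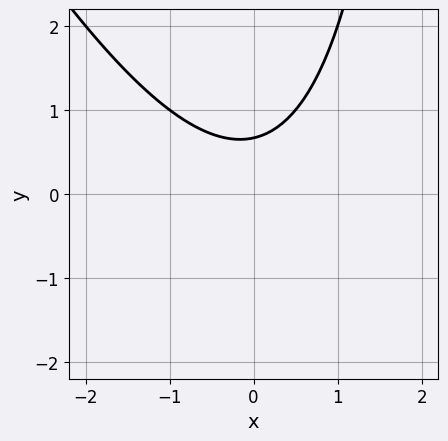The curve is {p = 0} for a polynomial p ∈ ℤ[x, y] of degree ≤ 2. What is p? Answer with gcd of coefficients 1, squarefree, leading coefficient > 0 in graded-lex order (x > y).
2*x^2 + x*y - 3*y + 2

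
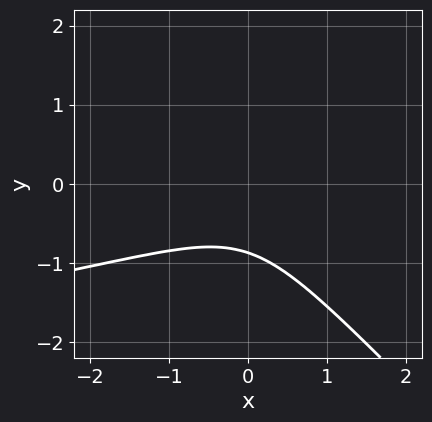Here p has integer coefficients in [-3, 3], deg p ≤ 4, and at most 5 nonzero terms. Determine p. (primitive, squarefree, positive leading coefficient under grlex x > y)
3*x*y^2 + 3*y^3 + 2*x^2 + 2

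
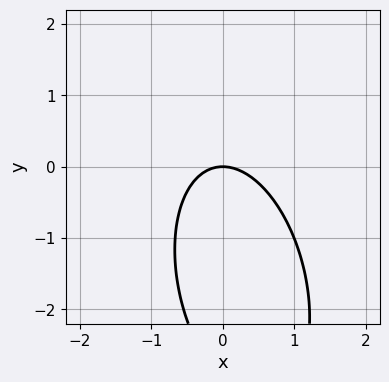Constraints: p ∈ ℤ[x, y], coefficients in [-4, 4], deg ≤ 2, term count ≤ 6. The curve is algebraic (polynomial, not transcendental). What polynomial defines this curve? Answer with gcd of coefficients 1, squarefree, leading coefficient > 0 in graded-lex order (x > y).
(a) deg p = 2. A generic line meets the curve in up to 2 points.
(b) Checking where it meets the axes: one x-axis crossing is at x = 0; it crosses the y-axis at the gridline y = 0.
(c) The integer polynomial consistent with all of this is the stated p.

3*x^2 + x*y + y^2 + 3*y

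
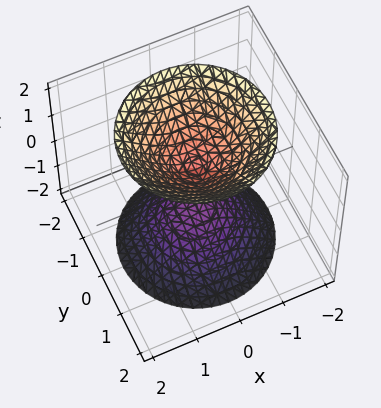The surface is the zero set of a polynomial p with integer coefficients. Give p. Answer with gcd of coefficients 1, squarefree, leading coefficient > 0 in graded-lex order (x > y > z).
3*x^2 + 3*y^2 - 2*z^2 + 1

(a) There are 2 components.
(b) Degree: a generic line meets the surface in up to 2 points, so deg p = 2.
(c) Symmetries: every cross-section ⟂ z is a circle, so x, y appear only via x² + y².
(d) From the visible intercepts: no y-intercept at any integer in the box; a circular section at z = 1 has radius between 0 and 1; it misses every integer gridline on the x-axis.
(e) These observations pin down the coefficients.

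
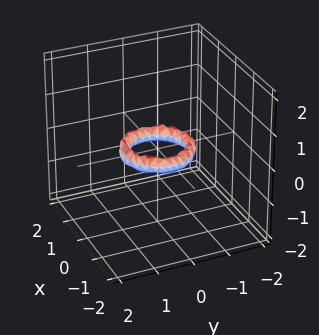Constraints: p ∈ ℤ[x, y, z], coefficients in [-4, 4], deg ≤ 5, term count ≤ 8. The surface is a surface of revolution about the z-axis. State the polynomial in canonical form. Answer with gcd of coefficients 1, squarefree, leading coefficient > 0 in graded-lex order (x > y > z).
1. The degree is 4 — a generic line meets the surface in up to 4 points.
2. Symmetries: rotational symmetry about the z-axis ⇒ p depends on x, y only through x² + y².
3. From the axis intercepts and sections: among the integer gridlines, it crosses the x-axis at x ∈ {-1, 1}; among the integer gridlines, it crosses the y-axis at y ∈ {-1, 1}; no z-intercept at any integer in the box; a circular section at z = 0 has radius between 0 and 1.
4. These observations pin down the coefficients.

2*x^4 + 4*x^2*y^2 + 2*y^4 - 3*x^2 - 3*y^2 + 2*z^2 + 1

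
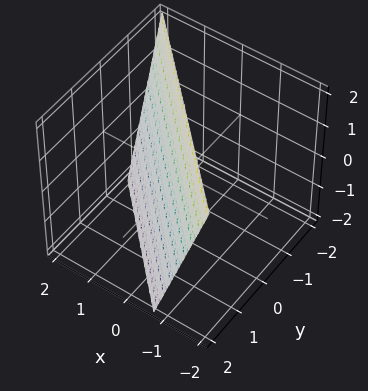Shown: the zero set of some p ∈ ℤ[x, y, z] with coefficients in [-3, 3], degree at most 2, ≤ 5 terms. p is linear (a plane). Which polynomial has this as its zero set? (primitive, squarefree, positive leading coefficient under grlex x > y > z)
3*x + 3*y + z - 2

First, deg p = 1. Every cross-section is a straight line — this is a plane.
Then, observable constraints: it meets the z-axis at z = 2 (among the integer gridlines).
Finally, these observations pin down the coefficients.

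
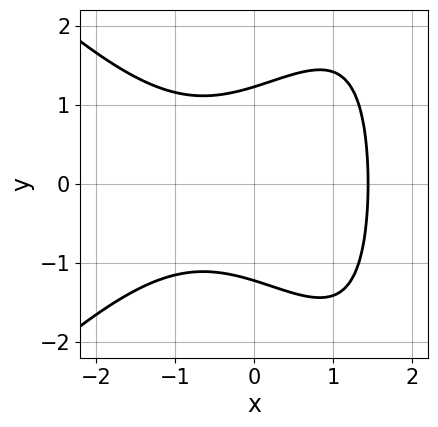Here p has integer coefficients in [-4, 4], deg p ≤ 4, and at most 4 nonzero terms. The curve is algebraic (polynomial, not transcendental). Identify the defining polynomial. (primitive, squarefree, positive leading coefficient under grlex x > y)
x^3 - x*y^2 + 2*y^2 - 3

1. The degree is 3 — no degree-2 curve has this shape.
2. Symmetries: the y ↦ −y reflection is a symmetry, so y appears only in even powers.
3. The integer polynomial consistent with all of this is the stated p.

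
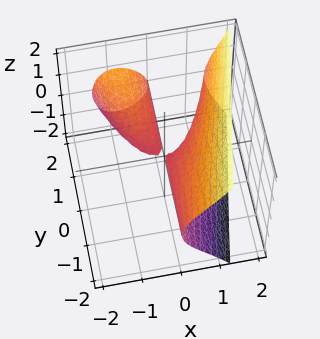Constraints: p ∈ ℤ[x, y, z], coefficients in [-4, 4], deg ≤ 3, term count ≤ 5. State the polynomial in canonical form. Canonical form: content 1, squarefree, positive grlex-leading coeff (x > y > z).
x^3 - x*y - z^2

First, the picture has 2 separate pieces. Treating them together as one polynomial.
Next, degree: the shape is more complex than any degree-2 surface, so deg p = 3.
Then, from the visible intercepts: it crosses the z-axis at the gridline z = 0; one x-axis crossing is at x = 0; every point of the y-axis in the box is on the surface.
Finally, matching integer coefficients to the picture gives p.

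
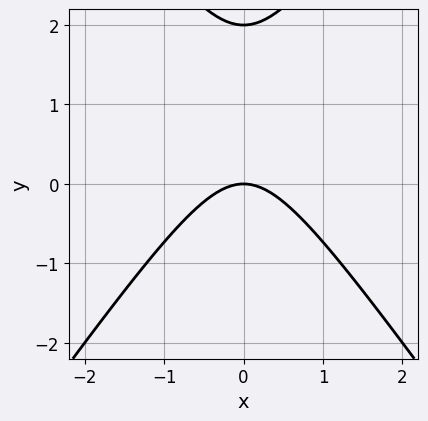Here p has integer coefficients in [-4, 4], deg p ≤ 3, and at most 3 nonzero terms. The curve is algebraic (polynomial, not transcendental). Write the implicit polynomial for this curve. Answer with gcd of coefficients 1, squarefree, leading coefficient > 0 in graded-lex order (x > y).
2*x^2 - y^2 + 2*y

1. deg p = 2.
2. Symmetries: mirror symmetry x ↦ −x ⇒ only even powers of x.
3. Reading off the gridlines: it crosses the x-axis at the gridline x = 0; the y-axis gridline crossings are at y ∈ {0, 2}.
4. Together with the visible shape, these determine p as stated.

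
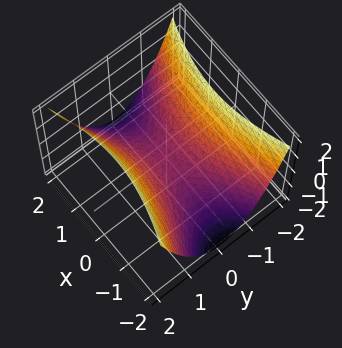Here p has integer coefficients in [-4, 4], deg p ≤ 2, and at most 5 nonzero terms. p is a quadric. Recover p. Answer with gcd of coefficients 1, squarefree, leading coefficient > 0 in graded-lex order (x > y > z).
Degree: a saddle surface; a quadric, so deg p = 2.
Symmetries: mirror symmetry x ↦ −x ⇒ only even powers of x; it's symmetric under y → −y, forcing even powers of y.
Checking where it meets the axes: one z-axis crossing is at z = 0; one x-axis crossing is at x = 0; it meets the y-axis at y = 0 (among the integer gridlines).
Matching integer coefficients to the picture gives p.

x^2 - 3*y^2 + 3*z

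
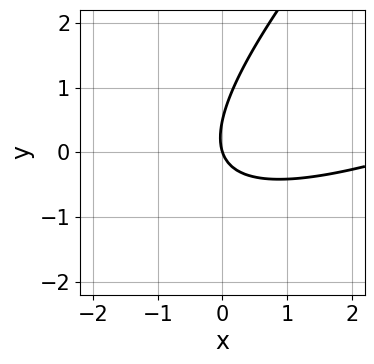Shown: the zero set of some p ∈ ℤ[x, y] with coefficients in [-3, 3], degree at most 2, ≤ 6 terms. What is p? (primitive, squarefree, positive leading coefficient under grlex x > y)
First, degree: the shape is more complex than any degree-1 curve, so deg p = 2.
Next, checking where it meets the axes: one y-axis crossing is at y = 0; it crosses the x-axis at the gridline x = 0.
Finally, assembling these constraints gives the stated polynomial.

x^2 - 3*x*y + 2*y^2 - 3*x - y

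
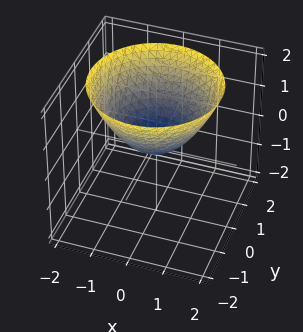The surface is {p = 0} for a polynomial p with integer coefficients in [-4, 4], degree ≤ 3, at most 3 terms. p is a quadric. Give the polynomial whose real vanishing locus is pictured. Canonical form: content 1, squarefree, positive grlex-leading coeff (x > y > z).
2*x^2 + 2*y^2 - 3*z

1. Degree: a single bowl opening along one axis; a quadric, so deg p = 2.
2. By symmetry, the surface is invariant under rotation about z: p = q(x² + y², z).
3. Observable constraints: one z-axis crossing is at z = 0; it crosses the y-axis at the gridline y = 0.
4. Putting this together gives p.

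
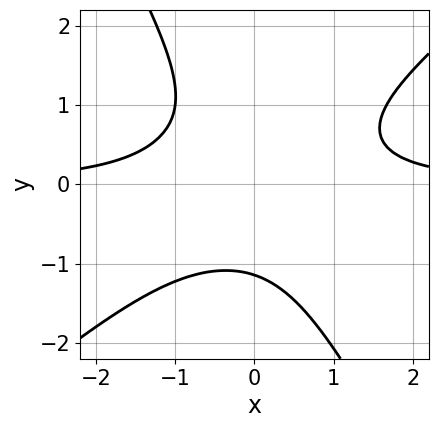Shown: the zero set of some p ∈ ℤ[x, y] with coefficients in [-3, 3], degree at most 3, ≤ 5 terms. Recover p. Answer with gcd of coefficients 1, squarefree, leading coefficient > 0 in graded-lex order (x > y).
deg p = 3. No degree-2 curve has this shape.
From the visible intercepts: no x-intercept at any integer in the box.
These observations pin down the coefficients.

3*x^2*y - 2*x*y^2 - 2*y^3 - 3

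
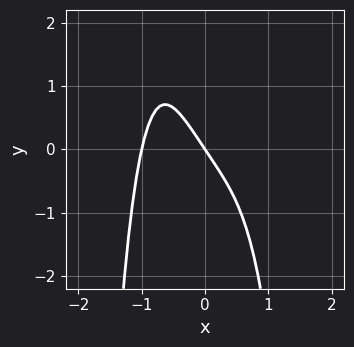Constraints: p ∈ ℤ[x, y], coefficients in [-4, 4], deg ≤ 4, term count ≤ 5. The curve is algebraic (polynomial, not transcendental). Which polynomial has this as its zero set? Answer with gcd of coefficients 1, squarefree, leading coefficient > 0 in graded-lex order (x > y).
The degree is 4 — no degree-3 curve has this shape.
Against the integer gridlines: among the integer gridlines, it crosses the x-axis at x ∈ {-1, 0}; it crosses the y-axis at the gridline y = 0.
Assembling these constraints gives the stated polynomial.

3*x^4 + 3*x + 2*y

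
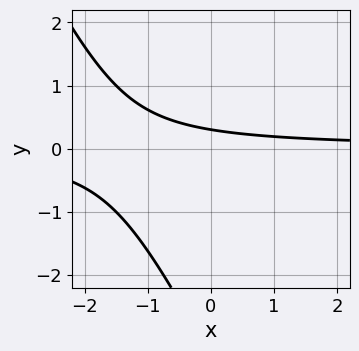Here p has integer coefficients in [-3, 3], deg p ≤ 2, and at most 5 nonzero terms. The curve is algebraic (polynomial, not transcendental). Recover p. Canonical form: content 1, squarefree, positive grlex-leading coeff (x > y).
First, deg p = 2. The shape is more complex than any degree-1 curve.
Then, observable constraints: the curve avoids every integer x-axis point in the box.
Finally, putting this together gives p.

2*x*y + y^2 + 3*y - 1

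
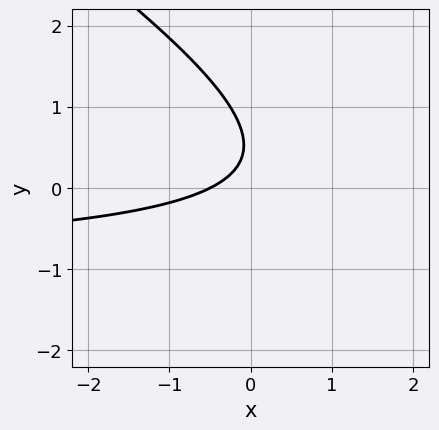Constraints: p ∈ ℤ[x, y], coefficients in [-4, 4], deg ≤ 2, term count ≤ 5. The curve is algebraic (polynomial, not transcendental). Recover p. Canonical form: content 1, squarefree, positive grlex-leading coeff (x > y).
2*x*y + 3*y^2 + 2*x - 3*y + 1

(a) Degree: no degree-1 curve has this shape, so deg p = 2.
(b) Checking where it meets the axes: no y-intercept at any integer in the box.
(c) Solving for integer coefficients yields p as stated.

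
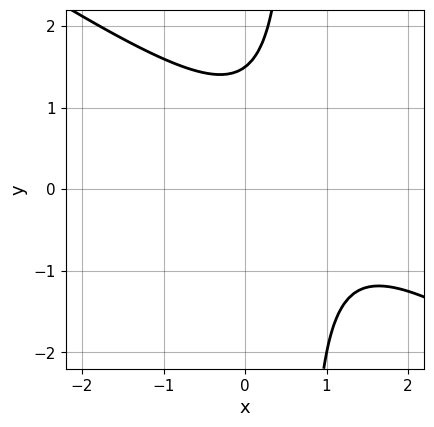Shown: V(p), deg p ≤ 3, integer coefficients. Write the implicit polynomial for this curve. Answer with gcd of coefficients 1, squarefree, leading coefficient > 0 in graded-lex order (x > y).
(a) Degree: a generic line meets the curve in up to 2 points, so deg p = 2.
(b) Checking where it meets the axes: no x-intercept at any integer in the box.
(c) Together with the visible shape, these determine p as stated.

2*x^2 + 3*x*y - 3*x - 2*y + 3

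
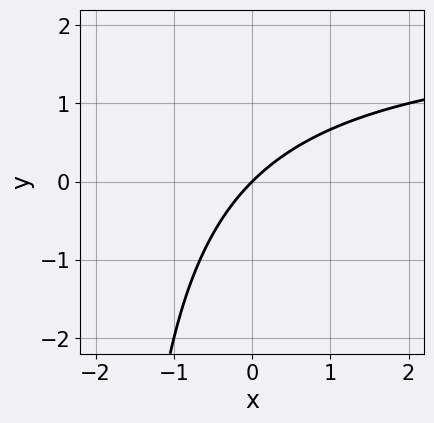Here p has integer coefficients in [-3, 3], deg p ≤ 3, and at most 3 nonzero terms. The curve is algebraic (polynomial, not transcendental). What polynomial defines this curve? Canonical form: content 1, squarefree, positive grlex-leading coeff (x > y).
x*y - 2*x + 2*y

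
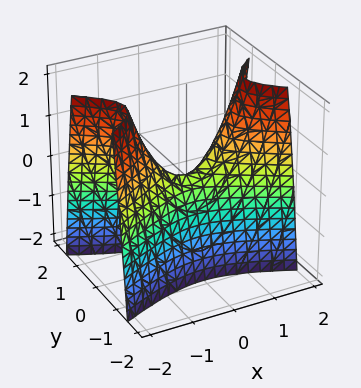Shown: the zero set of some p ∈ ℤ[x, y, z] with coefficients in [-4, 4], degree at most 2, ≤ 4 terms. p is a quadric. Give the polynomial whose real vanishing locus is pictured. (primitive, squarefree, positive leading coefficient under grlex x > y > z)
The degree is 2 — a hyperbolic paraboloid; a quadric.
Symmetries: mirror symmetry y ↦ −y ⇒ only even powers of y; mirror symmetry x ↦ −x ⇒ only even powers of x.
Checking where it meets the axes: one y-axis crossing is at y = 0; it meets the x-axis at x = 0 (among the integer gridlines); it meets the z-axis at z = 0 (among the integer gridlines).
Together with the visible shape, these determine p as stated.

x^2 - 3*y^2 - z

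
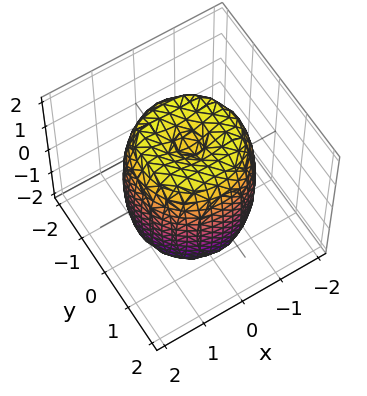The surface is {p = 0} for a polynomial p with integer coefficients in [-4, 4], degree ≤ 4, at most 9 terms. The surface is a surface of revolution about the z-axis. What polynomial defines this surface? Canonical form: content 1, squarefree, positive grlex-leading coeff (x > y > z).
First, degree: a generic line meets the surface in up to 4 points, so deg p = 4.
Next, symmetries: the z-axis is an axis of rotation, so x and y enter only as x² + y².
Next, observable constraints: a circular section at z = -1 has radius between 1 and 2.
Finally, together with the visible shape, these determine p as stated.

2*x^4 + 4*x^2*y^2 + 2*y^4 - 3*x^2 - 3*y^2 + z^2 - 2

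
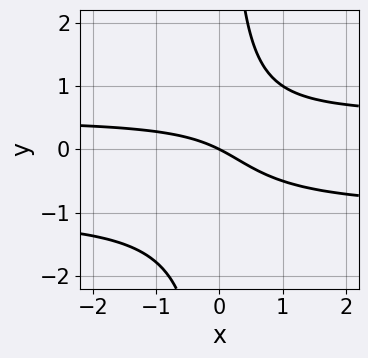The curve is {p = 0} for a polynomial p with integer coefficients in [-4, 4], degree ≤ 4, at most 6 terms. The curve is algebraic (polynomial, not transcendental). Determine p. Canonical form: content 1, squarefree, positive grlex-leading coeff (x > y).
2*x*y^2 + x*y - x - 2*y

First, degree: the shape is more complex than any degree-2 curve, so deg p = 3.
Next, from the visible intercepts: one x-axis crossing is at x = 0; it meets the y-axis at y = 0 (among the integer gridlines).
Finally, assembling these constraints gives the stated polynomial.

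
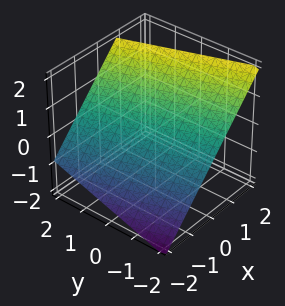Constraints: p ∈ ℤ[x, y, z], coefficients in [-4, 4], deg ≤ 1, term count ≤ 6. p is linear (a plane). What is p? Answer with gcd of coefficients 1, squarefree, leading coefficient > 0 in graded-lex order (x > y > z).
3*x + y - 3*z + 2

1. The degree is 1 — every cross-section is a straight line — this is a plane.
2. Against the integer gridlines: one y-axis crossing is at y = -2.
3. Putting this together gives p.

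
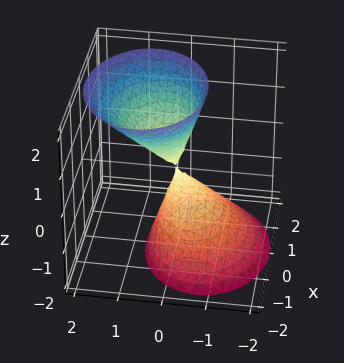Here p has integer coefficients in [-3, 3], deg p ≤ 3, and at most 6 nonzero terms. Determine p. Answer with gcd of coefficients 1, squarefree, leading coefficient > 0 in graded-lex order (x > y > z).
2*x^2 + 3*y^2 - 2*y*z - z^2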